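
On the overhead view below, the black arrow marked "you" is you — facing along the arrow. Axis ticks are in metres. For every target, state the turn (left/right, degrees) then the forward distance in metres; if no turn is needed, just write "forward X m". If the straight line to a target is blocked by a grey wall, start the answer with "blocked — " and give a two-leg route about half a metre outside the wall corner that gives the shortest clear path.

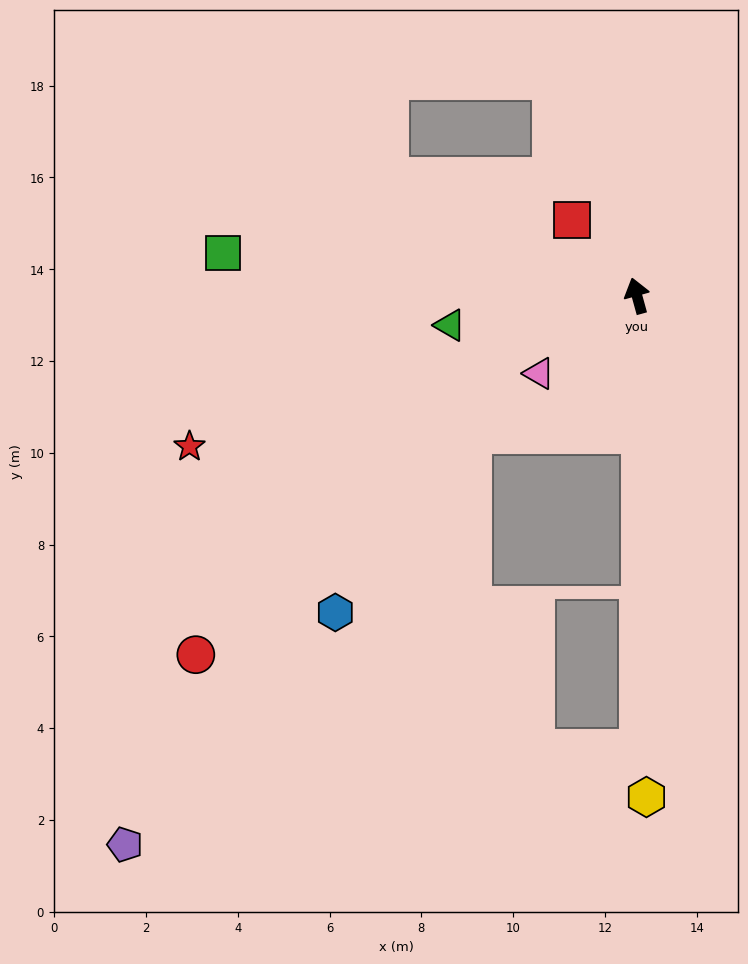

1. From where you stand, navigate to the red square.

turn left 25°, forward 2.2 m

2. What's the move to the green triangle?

turn left 84°, forward 4.1 m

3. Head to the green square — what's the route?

turn left 69°, forward 9.1 m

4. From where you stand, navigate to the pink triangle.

turn left 113°, forward 2.7 m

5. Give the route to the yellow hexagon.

turn left 166°, forward 10.9 m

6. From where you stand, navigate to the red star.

turn left 93°, forward 10.3 m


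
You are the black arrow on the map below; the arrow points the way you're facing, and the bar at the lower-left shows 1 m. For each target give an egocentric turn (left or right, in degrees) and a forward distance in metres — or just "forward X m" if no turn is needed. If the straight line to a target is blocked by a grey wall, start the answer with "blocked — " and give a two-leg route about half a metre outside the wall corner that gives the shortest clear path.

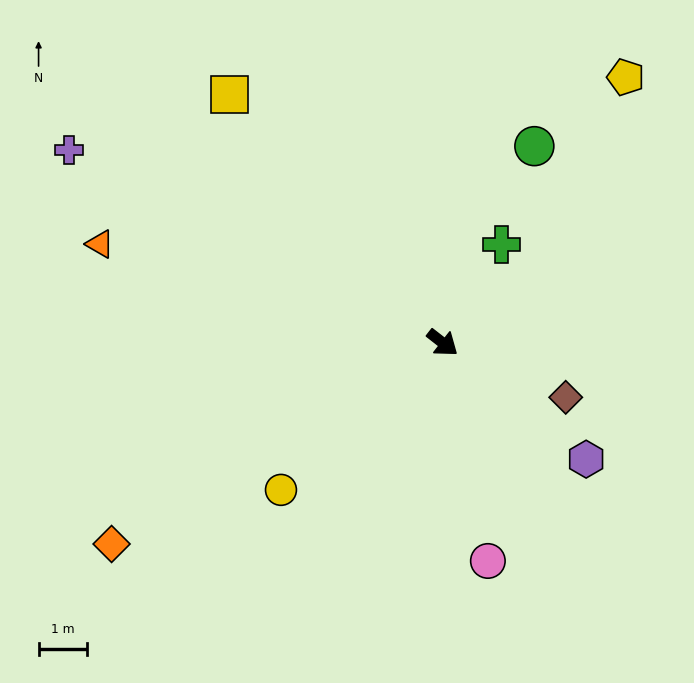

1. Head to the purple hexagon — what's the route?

forward 3.9 m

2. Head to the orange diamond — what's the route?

turn right 111°, forward 8.1 m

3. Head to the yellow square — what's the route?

turn left 169°, forward 6.8 m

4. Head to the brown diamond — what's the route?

turn left 14°, forward 2.8 m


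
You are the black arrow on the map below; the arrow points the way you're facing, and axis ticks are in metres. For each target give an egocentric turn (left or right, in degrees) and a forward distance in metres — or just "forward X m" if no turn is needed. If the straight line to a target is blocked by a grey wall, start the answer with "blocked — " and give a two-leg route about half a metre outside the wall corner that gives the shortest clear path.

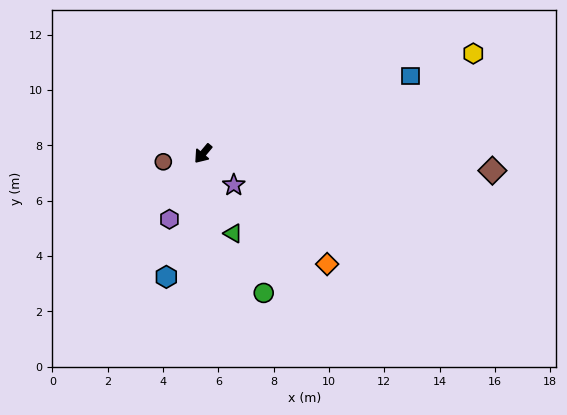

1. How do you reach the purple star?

turn left 84°, forward 1.6 m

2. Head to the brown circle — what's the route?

turn right 38°, forward 1.5 m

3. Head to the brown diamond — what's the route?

turn left 127°, forward 10.5 m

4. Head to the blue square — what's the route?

turn left 150°, forward 8.0 m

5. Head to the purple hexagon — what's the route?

turn left 13°, forward 2.7 m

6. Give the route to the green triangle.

turn left 61°, forward 3.1 m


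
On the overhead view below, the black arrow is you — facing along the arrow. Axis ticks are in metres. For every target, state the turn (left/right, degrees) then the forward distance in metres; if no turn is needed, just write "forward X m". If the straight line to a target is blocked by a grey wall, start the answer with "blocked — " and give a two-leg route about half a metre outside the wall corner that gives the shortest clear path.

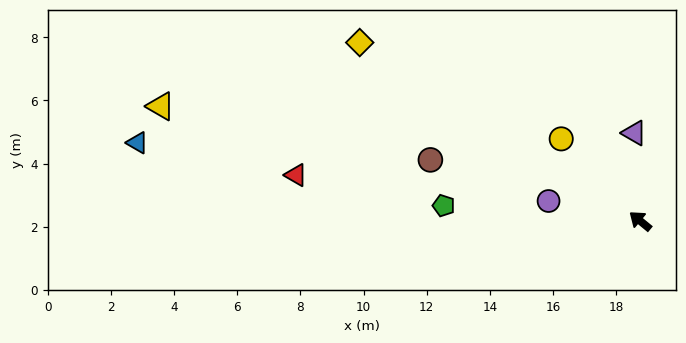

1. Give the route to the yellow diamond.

turn left 7°, forward 10.5 m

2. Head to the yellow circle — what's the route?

turn right 7°, forward 3.6 m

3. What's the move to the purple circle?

turn left 27°, forward 3.0 m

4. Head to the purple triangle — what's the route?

turn right 47°, forward 2.8 m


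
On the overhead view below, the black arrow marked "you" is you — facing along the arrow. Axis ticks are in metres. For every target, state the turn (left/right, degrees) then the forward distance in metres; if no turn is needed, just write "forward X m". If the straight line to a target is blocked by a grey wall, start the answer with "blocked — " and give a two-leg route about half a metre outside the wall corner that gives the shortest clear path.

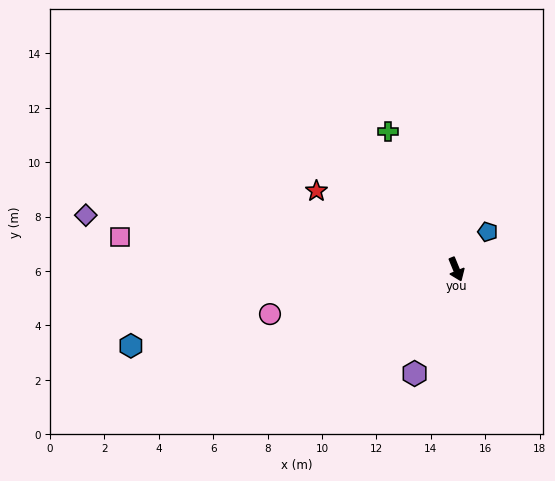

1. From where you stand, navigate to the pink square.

turn right 118°, forward 12.4 m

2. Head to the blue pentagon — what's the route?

turn left 118°, forward 1.8 m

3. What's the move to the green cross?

turn right 176°, forward 5.7 m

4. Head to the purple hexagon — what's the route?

turn right 44°, forward 4.1 m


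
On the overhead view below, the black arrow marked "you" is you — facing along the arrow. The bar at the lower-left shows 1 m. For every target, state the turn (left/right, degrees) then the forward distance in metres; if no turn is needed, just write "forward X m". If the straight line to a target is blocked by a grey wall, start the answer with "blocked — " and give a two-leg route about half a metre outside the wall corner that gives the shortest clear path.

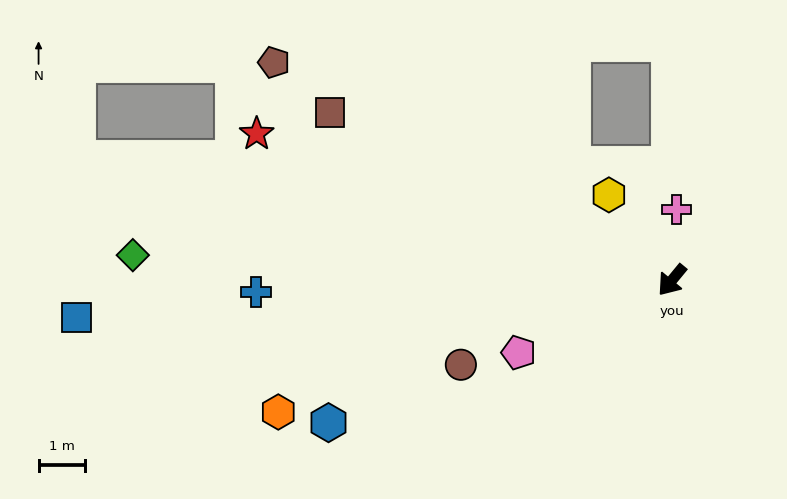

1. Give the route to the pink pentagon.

turn right 25°, forward 3.7 m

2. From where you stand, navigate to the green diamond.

turn right 53°, forward 11.6 m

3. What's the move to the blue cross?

turn right 49°, forward 9.0 m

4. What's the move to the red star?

turn right 70°, forward 9.5 m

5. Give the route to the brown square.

turn right 77°, forward 8.2 m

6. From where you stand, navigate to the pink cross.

turn right 144°, forward 1.5 m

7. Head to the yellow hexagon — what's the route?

turn right 104°, forward 2.3 m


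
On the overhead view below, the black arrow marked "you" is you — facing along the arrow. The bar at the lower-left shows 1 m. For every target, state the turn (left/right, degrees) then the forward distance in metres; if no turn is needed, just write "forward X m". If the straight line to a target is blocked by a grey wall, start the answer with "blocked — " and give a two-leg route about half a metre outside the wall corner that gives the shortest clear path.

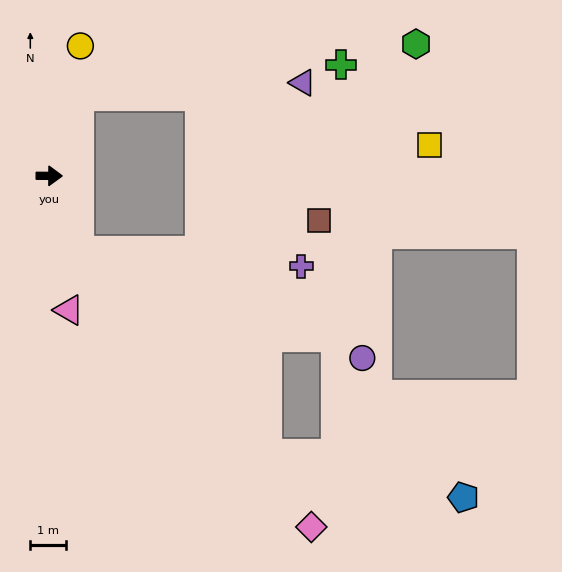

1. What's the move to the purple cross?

blocked — turn right 68°, forward 2.3 m, then turn left 64°, forward 6.3 m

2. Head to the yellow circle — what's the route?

turn left 77°, forward 3.8 m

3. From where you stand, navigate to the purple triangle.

blocked — turn left 70°, forward 2.4 m, then turn right 66°, forward 6.4 m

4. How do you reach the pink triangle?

turn right 81°, forward 3.8 m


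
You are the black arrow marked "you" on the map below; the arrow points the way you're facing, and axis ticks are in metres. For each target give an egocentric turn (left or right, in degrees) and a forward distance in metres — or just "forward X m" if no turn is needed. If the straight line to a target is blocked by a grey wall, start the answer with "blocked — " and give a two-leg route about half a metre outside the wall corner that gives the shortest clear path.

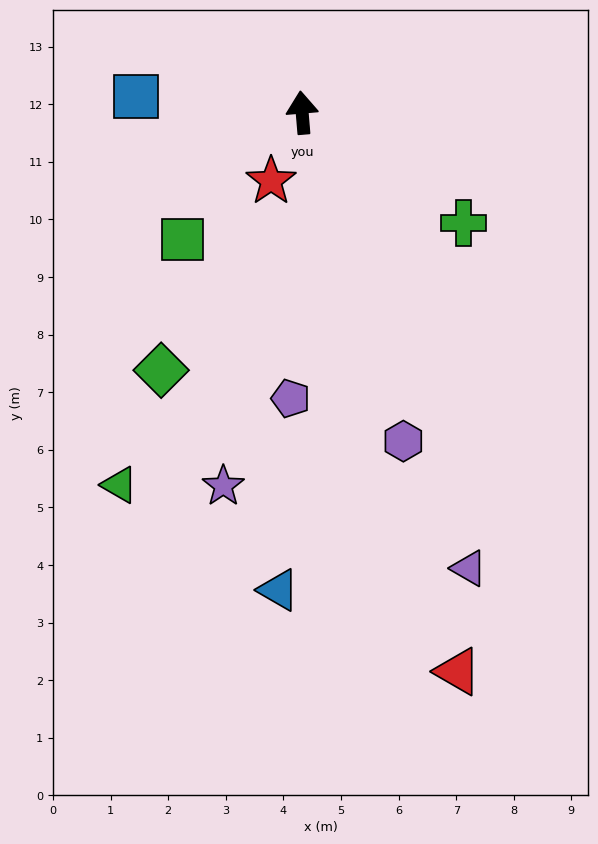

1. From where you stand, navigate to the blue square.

turn left 80°, forward 2.9 m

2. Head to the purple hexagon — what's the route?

turn right 168°, forward 6.0 m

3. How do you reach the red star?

turn left 151°, forward 1.3 m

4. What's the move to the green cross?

turn right 129°, forward 3.4 m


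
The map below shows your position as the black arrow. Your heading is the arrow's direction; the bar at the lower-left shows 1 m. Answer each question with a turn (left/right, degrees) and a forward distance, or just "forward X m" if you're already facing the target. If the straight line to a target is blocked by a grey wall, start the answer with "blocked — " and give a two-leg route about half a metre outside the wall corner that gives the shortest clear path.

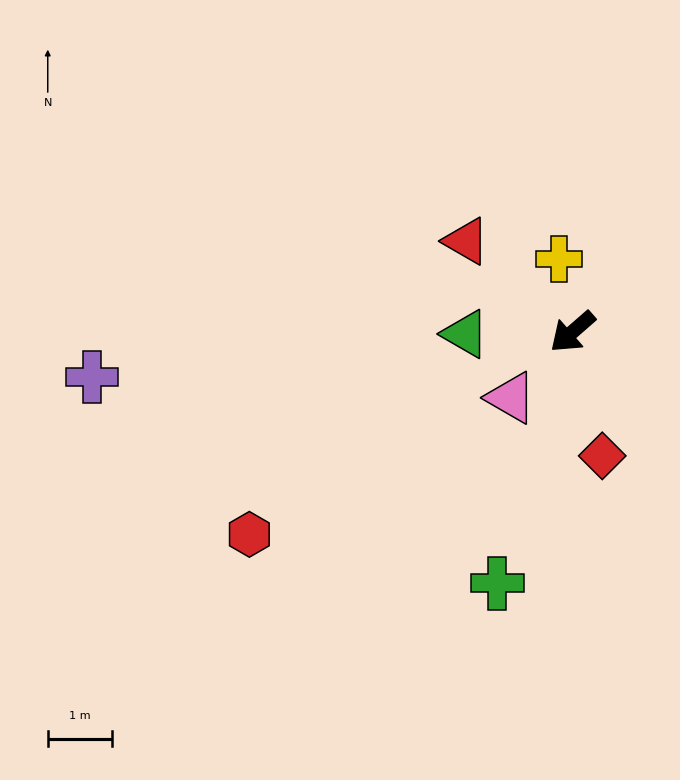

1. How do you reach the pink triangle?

turn left 6°, forward 1.4 m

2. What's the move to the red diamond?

turn left 62°, forward 2.0 m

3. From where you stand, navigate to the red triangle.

turn right 82°, forward 2.2 m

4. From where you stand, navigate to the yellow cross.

turn right 121°, forward 1.2 m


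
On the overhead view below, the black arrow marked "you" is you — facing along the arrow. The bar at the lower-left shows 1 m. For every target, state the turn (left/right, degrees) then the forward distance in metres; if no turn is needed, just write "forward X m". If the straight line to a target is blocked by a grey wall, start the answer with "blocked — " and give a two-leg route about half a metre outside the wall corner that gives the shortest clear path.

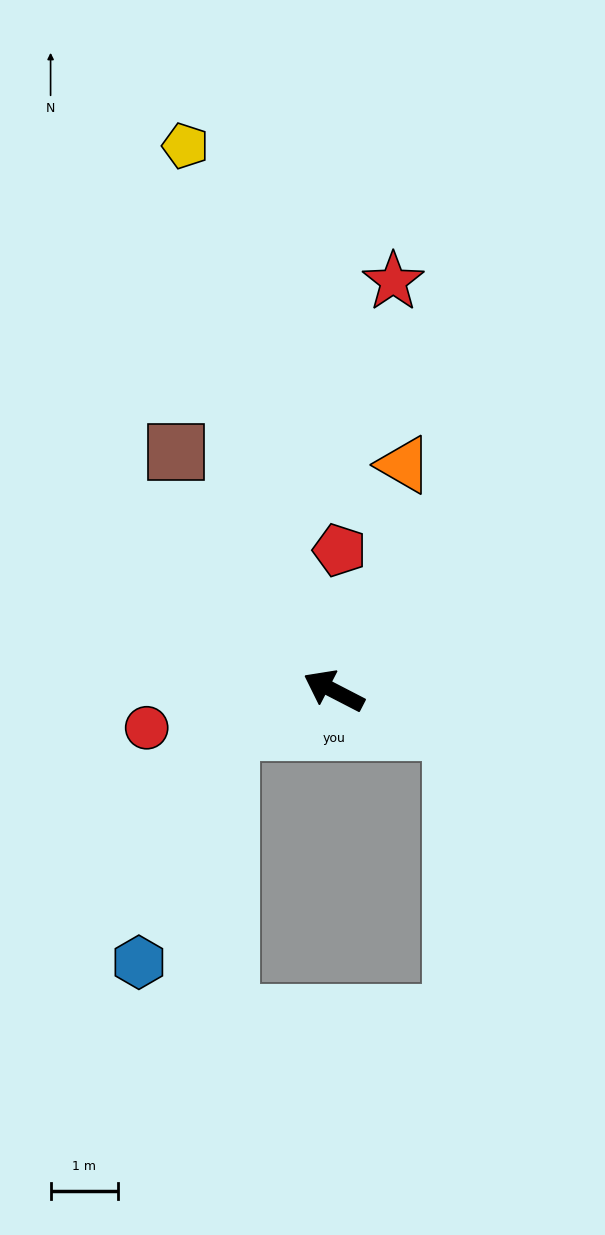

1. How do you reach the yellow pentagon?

turn right 47°, forward 8.3 m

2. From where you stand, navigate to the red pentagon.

turn right 65°, forward 2.1 m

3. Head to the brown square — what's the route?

turn right 29°, forward 4.2 m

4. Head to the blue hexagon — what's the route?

blocked — turn left 49°, forward 1.6 m, then turn left 47°, forward 3.7 m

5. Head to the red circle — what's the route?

turn left 39°, forward 2.8 m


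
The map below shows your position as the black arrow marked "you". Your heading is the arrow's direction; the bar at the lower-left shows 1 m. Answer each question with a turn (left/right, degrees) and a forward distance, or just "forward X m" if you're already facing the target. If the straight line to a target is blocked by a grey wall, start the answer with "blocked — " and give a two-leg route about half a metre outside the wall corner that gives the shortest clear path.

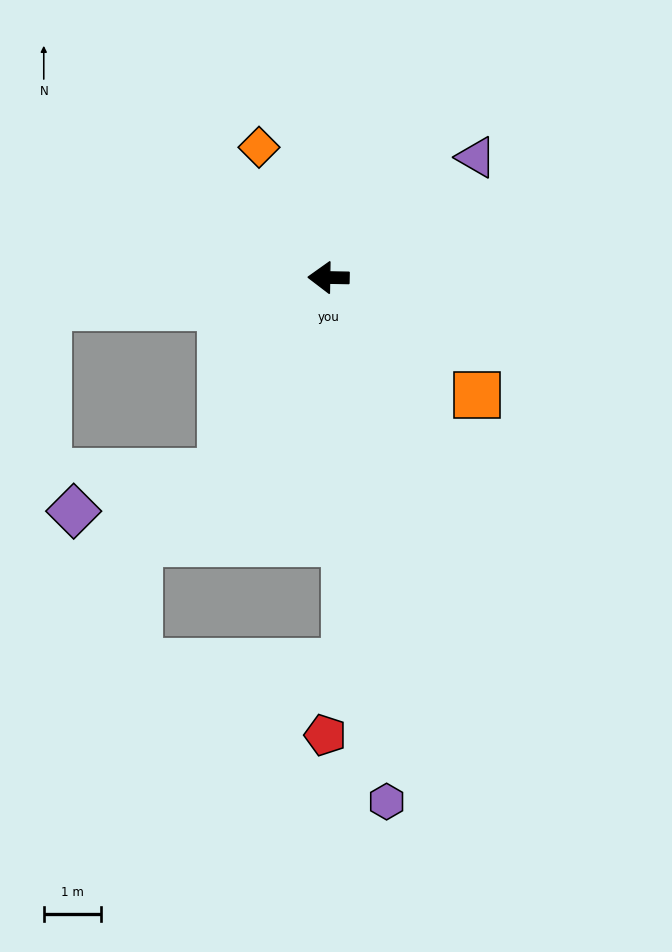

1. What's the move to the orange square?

turn left 143°, forward 3.3 m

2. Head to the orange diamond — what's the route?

turn right 61°, forward 2.6 m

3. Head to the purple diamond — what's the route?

blocked — turn left 62°, forward 3.9 m, then turn right 47°, forward 2.7 m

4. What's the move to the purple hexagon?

turn left 97°, forward 9.2 m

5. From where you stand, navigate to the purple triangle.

turn right 140°, forward 3.3 m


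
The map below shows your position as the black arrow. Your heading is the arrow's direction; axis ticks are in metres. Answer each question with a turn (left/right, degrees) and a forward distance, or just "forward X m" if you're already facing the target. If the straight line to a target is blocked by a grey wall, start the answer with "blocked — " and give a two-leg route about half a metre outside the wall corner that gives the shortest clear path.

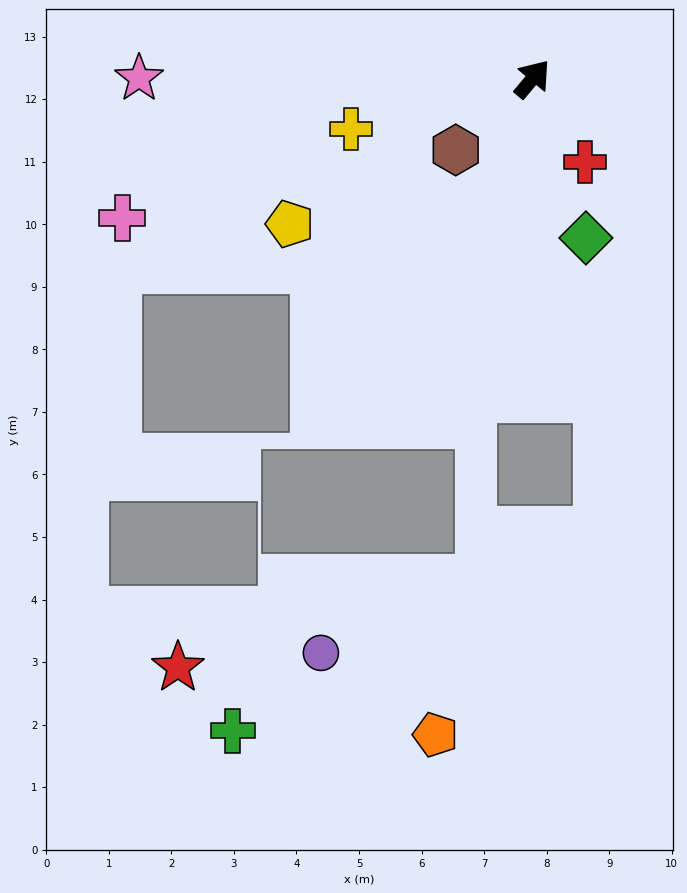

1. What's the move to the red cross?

turn right 108°, forward 1.6 m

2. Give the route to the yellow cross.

turn left 145°, forward 3.0 m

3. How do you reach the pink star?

turn left 130°, forward 6.3 m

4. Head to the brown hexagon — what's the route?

turn left 173°, forward 1.7 m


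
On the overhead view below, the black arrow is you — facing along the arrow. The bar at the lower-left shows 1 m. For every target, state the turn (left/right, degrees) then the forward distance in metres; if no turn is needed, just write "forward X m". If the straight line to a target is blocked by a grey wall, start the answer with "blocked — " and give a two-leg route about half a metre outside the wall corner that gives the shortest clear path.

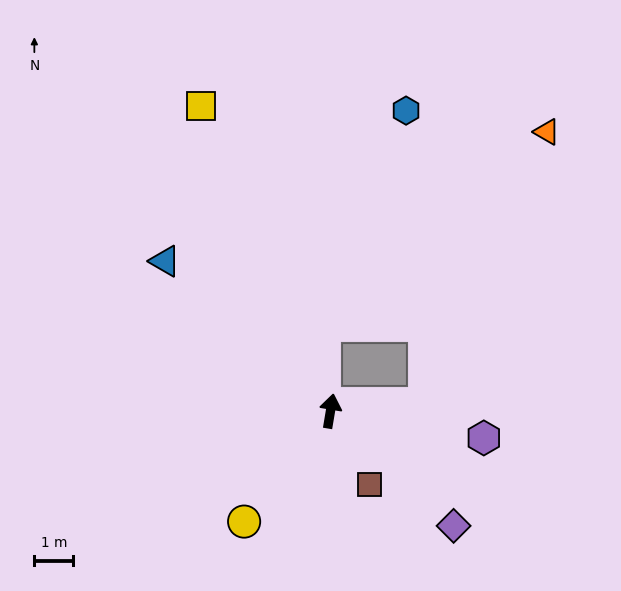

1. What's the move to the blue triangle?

turn left 57°, forward 5.7 m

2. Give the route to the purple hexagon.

turn right 90°, forward 4.0 m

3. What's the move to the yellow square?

turn left 32°, forward 8.5 m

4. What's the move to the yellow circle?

turn left 152°, forward 3.6 m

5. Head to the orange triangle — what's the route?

blocked — turn right 76°, forward 2.4 m, then turn left 61°, forward 7.6 m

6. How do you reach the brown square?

turn right 142°, forward 2.1 m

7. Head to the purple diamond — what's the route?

turn right 123°, forward 4.3 m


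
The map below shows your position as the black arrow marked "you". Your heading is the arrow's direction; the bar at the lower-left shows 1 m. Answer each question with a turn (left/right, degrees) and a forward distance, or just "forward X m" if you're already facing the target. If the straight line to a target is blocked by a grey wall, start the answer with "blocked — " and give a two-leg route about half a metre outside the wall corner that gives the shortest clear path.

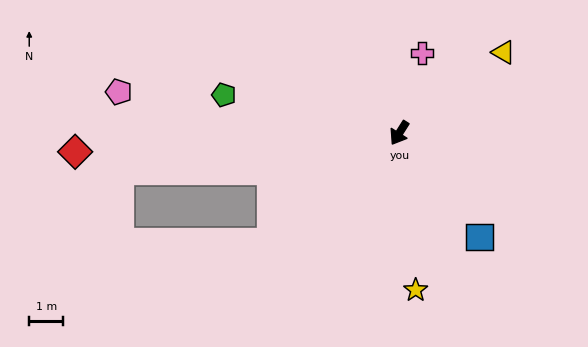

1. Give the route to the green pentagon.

turn right 70°, forward 5.3 m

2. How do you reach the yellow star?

turn left 38°, forward 4.6 m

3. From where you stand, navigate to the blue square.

turn left 70°, forward 3.9 m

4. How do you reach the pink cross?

turn right 164°, forward 2.4 m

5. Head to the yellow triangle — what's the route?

turn left 160°, forward 3.9 m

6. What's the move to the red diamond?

turn right 54°, forward 9.6 m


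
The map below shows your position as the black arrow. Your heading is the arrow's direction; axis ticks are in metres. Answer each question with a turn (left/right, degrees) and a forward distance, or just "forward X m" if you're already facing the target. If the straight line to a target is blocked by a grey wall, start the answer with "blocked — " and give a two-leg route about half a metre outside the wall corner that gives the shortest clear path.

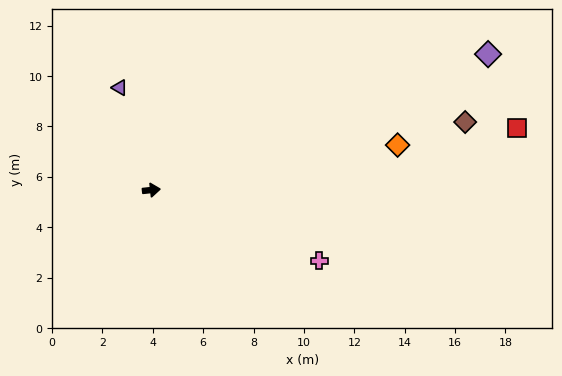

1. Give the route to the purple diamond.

turn left 16°, forward 14.4 m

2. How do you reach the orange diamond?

turn left 4°, forward 9.9 m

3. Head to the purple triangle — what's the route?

turn left 101°, forward 4.3 m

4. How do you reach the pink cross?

turn right 29°, forward 7.2 m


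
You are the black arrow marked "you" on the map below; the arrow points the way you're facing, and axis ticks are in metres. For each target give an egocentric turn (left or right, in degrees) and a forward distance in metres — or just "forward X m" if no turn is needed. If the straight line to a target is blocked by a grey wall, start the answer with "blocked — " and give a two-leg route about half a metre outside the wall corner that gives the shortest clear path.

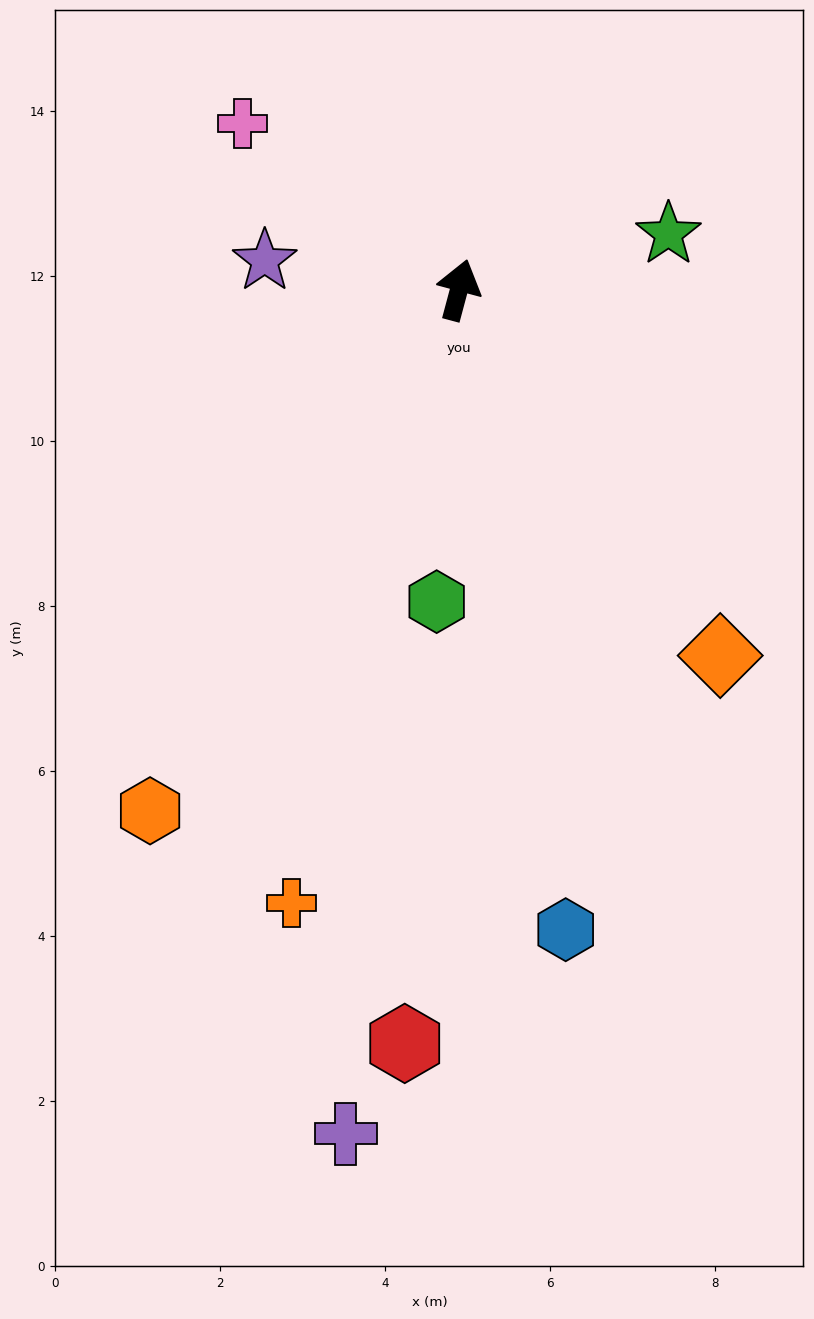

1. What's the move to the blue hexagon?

turn right 156°, forward 7.9 m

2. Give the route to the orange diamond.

turn right 129°, forward 5.4 m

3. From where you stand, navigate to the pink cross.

turn left 67°, forward 3.3 m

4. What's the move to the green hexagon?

turn right 169°, forward 3.8 m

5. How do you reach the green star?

turn right 60°, forward 2.6 m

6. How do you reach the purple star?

turn left 96°, forward 2.4 m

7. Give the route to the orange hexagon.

turn left 164°, forward 7.3 m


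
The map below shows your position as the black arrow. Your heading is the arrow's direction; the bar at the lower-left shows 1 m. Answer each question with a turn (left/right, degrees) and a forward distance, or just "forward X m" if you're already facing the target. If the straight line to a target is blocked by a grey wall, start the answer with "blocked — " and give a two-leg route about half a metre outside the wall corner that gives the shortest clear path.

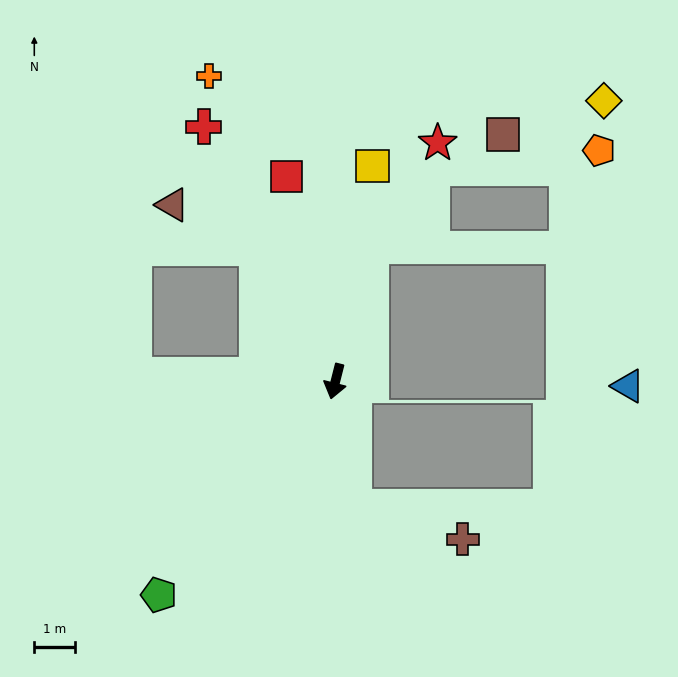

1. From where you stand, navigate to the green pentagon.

turn right 25°, forward 6.7 m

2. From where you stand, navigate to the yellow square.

turn right 176°, forward 5.3 m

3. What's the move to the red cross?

turn right 138°, forward 7.0 m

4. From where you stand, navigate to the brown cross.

blocked — turn left 23°, forward 3.1 m, then turn left 64°, forward 2.7 m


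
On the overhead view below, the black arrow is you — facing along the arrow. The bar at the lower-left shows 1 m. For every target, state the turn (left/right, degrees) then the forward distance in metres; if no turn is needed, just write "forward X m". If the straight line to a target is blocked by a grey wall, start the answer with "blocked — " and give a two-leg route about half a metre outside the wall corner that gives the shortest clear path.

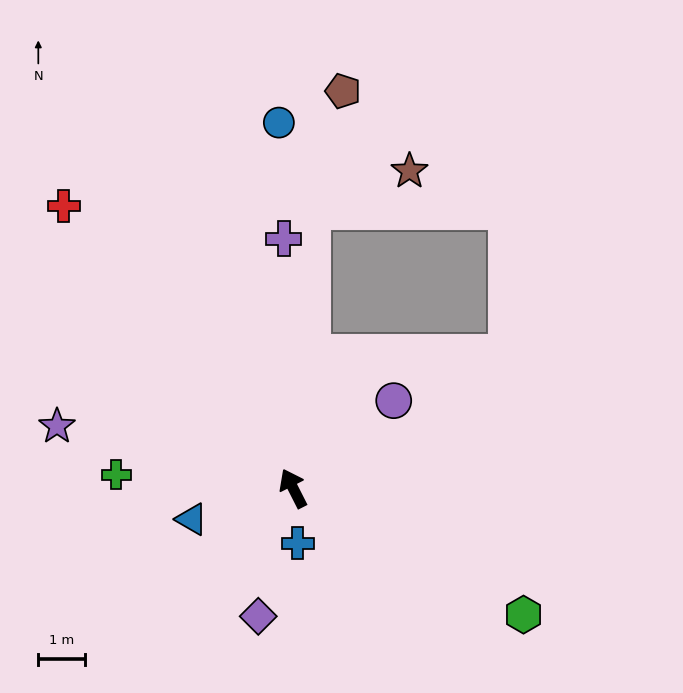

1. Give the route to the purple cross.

turn right 25°, forward 5.4 m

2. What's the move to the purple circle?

turn right 76°, forward 2.9 m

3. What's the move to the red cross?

turn left 12°, forward 7.8 m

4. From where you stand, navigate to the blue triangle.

turn left 80°, forward 2.3 m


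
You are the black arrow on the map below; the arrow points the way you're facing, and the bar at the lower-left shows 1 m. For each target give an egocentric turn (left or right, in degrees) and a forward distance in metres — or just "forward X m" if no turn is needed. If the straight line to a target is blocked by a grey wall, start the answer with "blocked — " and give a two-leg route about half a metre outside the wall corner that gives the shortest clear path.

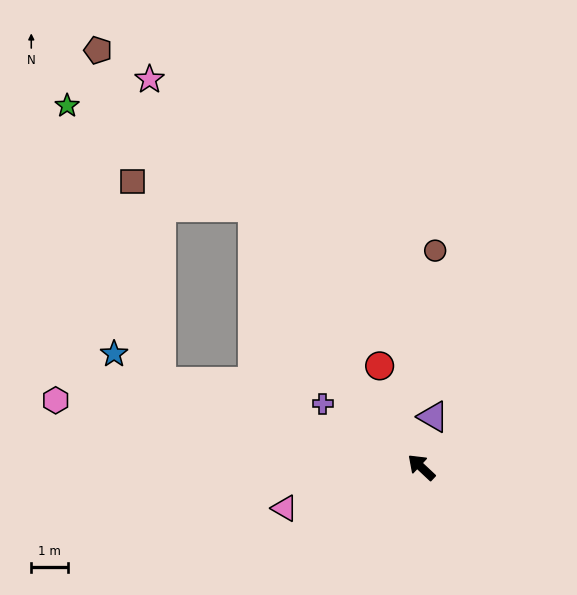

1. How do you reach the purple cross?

turn left 10°, forward 3.2 m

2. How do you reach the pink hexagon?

turn left 33°, forward 10.2 m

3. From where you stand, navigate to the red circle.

turn right 25°, forward 3.0 m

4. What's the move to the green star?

blocked — turn right 14°, forward 8.5 m, then turn left 29°, forward 5.8 m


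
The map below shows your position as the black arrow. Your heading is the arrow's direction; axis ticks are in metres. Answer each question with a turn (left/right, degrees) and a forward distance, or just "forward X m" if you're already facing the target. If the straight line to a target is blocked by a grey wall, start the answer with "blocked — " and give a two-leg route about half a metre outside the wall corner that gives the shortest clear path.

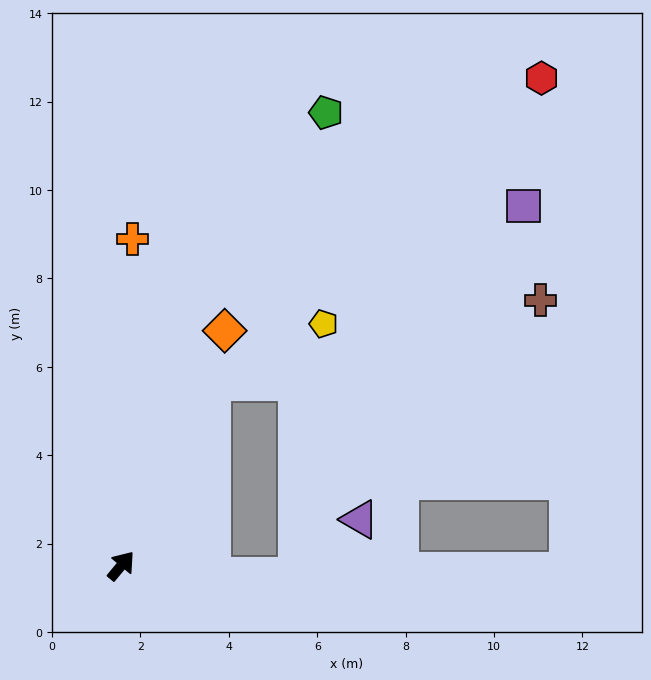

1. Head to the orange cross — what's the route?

turn left 38°, forward 7.4 m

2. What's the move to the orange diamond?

turn left 16°, forward 5.8 m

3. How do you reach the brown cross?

blocked — turn left 13°, forward 4.6 m, then turn right 49°, forward 7.7 m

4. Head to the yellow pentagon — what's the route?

blocked — turn left 13°, forward 4.6 m, then turn right 36°, forward 2.8 m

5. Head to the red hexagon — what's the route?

blocked — turn left 13°, forward 4.6 m, then turn right 21°, forward 10.1 m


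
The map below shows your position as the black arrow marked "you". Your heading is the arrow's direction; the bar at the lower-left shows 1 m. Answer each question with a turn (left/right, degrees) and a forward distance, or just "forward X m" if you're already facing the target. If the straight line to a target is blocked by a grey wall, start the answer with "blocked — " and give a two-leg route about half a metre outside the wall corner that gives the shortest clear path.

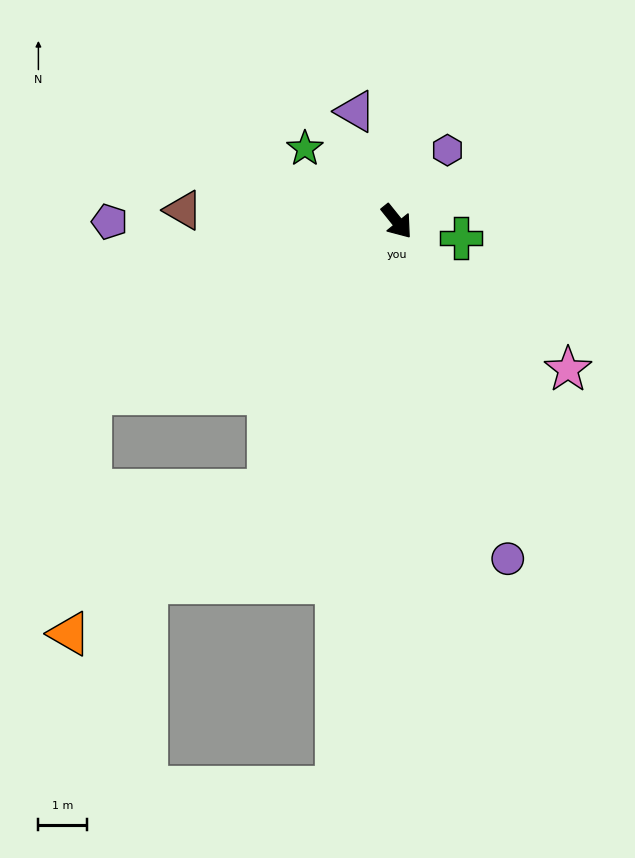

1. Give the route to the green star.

turn right 167°, forward 2.4 m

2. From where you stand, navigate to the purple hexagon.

turn left 106°, forward 1.8 m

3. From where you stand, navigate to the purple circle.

turn right 21°, forward 7.2 m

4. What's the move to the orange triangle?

blocked — turn right 64°, forward 6.1 m, then turn right 29°, forward 5.0 m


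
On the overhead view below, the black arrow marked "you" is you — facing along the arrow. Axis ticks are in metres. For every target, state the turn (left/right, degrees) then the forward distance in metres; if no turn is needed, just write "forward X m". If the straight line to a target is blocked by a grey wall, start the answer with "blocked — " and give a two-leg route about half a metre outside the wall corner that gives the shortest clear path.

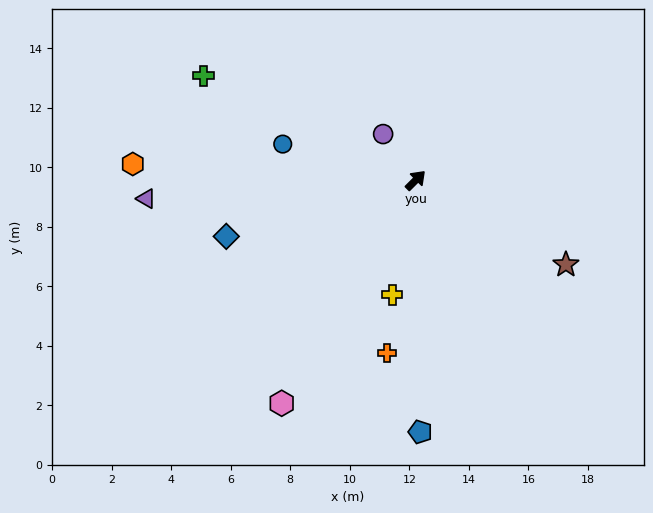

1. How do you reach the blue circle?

turn left 120°, forward 4.6 m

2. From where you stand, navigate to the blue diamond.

turn left 152°, forward 6.6 m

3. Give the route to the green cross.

turn left 109°, forward 7.9 m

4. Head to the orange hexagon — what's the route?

turn left 132°, forward 9.5 m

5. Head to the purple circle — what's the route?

turn left 80°, forward 1.9 m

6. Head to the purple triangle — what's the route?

turn left 139°, forward 9.1 m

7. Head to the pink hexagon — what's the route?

turn right 166°, forward 8.7 m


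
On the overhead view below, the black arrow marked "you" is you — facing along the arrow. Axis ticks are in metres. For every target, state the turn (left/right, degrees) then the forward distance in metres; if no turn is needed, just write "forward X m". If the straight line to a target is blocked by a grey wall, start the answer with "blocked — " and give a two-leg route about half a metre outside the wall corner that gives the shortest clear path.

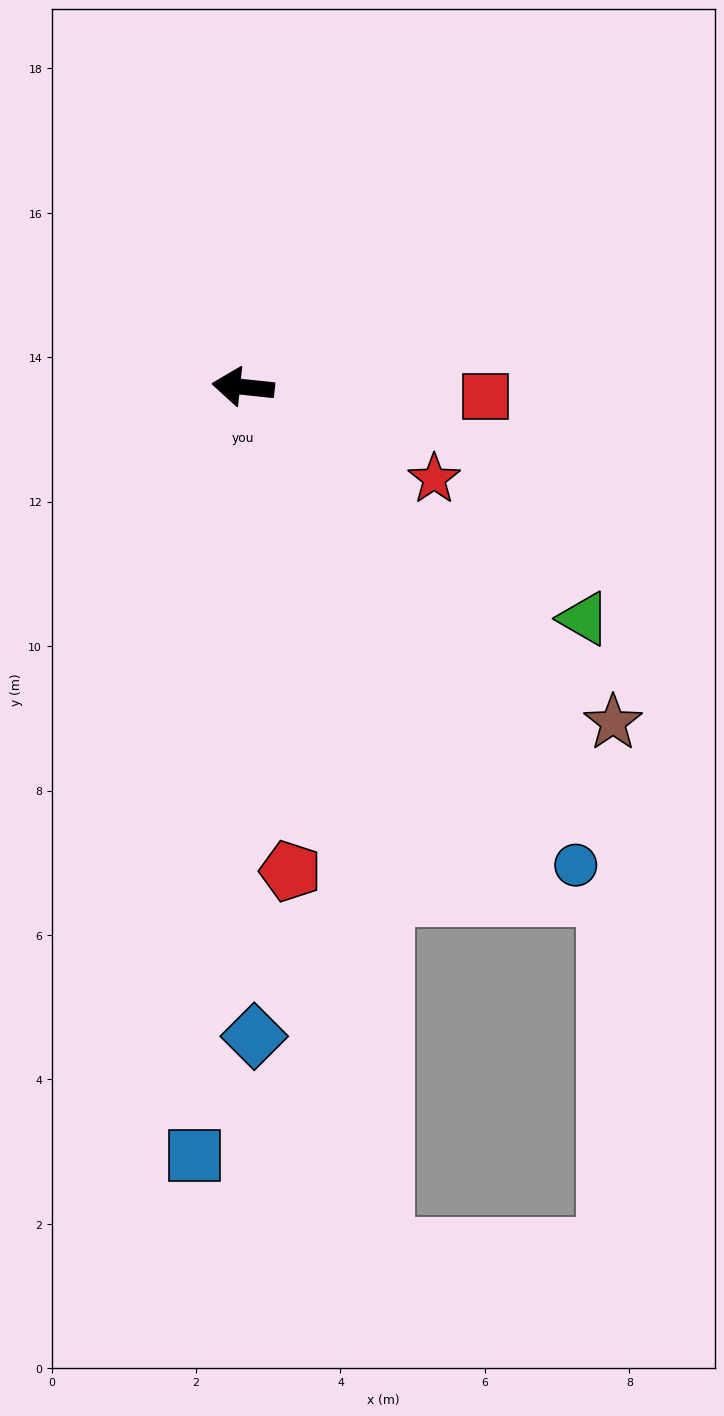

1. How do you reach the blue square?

turn left 92°, forward 10.7 m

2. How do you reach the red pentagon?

turn left 102°, forward 6.7 m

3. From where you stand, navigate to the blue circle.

turn left 131°, forward 8.1 m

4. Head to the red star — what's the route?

turn left 160°, forward 2.9 m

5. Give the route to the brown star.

turn left 144°, forward 6.9 m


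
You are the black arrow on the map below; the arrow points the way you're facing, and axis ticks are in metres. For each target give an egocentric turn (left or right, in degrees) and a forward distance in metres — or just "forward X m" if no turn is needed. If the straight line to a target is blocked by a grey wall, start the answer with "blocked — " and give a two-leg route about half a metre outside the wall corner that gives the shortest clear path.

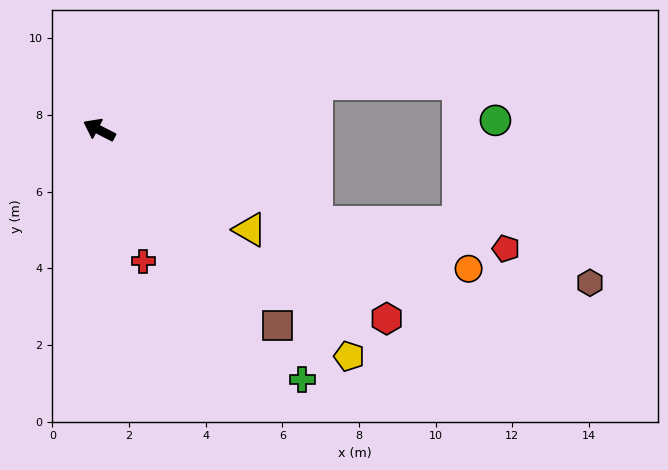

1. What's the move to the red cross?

turn left 136°, forward 3.6 m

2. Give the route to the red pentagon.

blocked — turn right 176°, forward 6.2 m, then turn left 15°, forward 5.0 m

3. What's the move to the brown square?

turn left 160°, forward 6.9 m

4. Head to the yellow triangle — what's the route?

turn left 174°, forward 4.7 m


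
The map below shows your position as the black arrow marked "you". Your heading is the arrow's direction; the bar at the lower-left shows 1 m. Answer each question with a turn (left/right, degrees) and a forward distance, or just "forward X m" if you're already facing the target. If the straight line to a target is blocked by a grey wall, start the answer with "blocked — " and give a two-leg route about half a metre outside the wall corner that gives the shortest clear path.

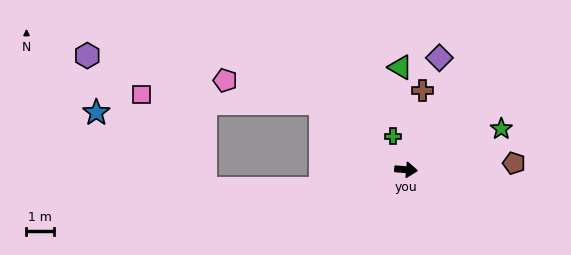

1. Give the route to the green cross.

turn left 116°, forward 1.3 m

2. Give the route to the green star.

turn left 28°, forward 3.7 m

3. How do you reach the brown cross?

turn left 83°, forward 2.9 m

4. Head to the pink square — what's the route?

blocked — turn left 147°, forward 3.9 m, then turn left 35°, forward 6.5 m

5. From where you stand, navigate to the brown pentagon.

turn left 8°, forward 3.9 m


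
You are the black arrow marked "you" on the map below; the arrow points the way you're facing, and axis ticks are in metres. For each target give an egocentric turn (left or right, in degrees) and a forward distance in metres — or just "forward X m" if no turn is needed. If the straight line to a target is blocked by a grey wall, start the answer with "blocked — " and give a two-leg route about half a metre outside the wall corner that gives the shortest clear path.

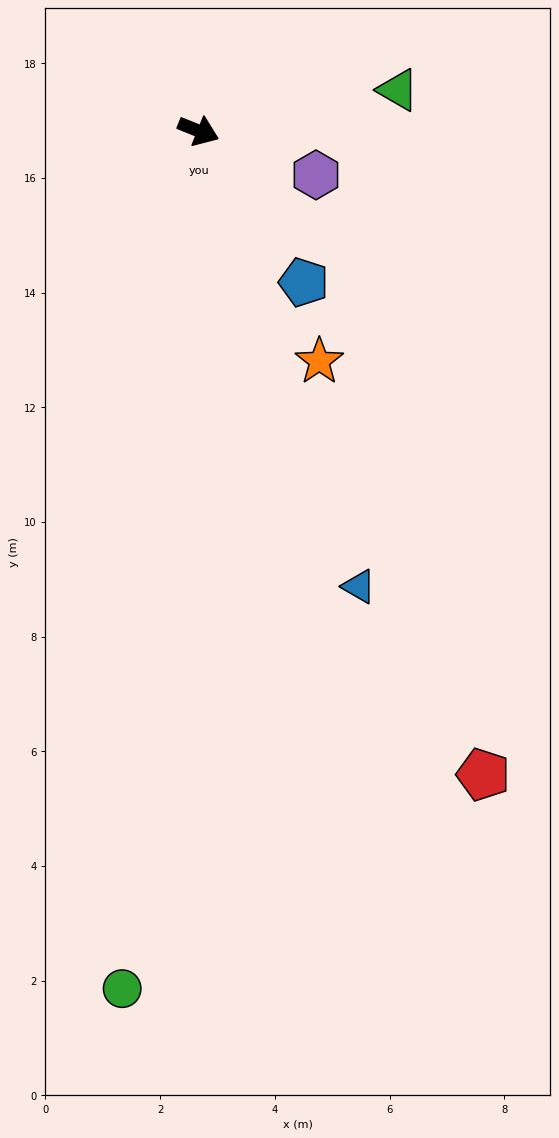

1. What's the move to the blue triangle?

turn right 49°, forward 8.4 m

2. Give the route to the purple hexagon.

forward 2.2 m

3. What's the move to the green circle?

turn right 73°, forward 15.0 m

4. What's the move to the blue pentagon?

turn right 33°, forward 3.2 m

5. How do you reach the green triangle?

turn left 33°, forward 3.6 m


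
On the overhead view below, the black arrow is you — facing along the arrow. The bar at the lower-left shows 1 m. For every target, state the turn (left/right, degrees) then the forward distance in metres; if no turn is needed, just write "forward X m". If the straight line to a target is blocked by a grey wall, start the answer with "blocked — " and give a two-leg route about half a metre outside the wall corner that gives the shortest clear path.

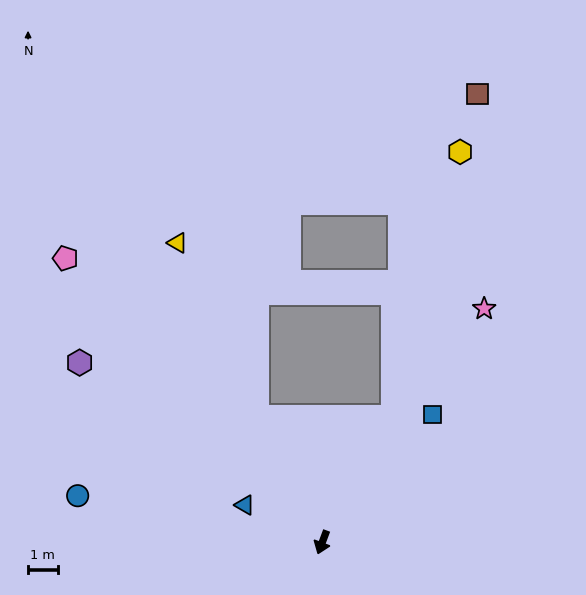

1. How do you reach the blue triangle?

turn right 95°, forward 2.9 m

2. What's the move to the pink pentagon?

turn right 117°, forward 12.9 m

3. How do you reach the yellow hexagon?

blocked — turn left 171°, forward 4.9 m, then turn left 15°, forward 9.2 m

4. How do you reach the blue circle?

turn right 80°, forward 8.4 m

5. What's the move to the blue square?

turn left 160°, forward 5.7 m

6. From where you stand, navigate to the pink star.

turn left 166°, forward 9.6 m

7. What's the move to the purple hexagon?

turn right 106°, forward 10.2 m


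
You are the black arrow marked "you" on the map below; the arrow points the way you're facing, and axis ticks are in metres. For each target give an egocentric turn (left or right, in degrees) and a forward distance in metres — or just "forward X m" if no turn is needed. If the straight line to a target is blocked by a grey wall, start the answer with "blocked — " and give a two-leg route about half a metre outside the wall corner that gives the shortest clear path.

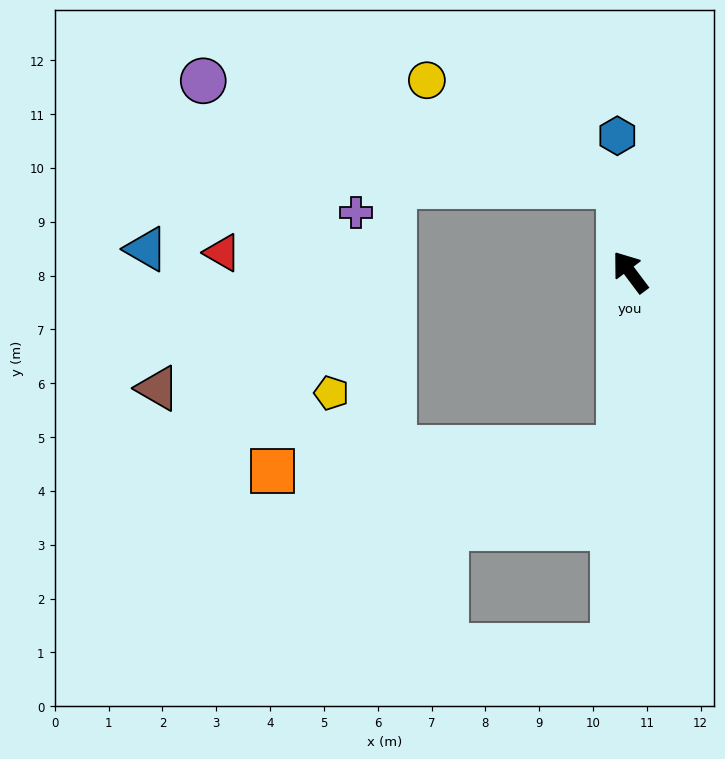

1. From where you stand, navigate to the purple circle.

blocked — turn right 30°, forward 1.6 m, then turn left 69°, forward 8.0 m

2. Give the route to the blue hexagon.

turn right 32°, forward 2.5 m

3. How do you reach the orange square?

blocked — turn left 140°, forward 3.3 m, then turn right 83°, forward 6.5 m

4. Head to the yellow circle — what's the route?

blocked — turn right 30°, forward 1.6 m, then turn left 54°, forward 4.1 m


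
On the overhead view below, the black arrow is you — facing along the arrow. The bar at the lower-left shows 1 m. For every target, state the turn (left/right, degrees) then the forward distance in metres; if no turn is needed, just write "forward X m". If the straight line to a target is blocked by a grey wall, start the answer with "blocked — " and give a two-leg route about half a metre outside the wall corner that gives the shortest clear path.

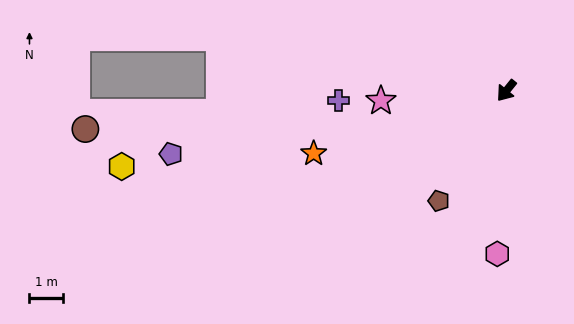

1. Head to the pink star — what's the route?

turn right 46°, forward 3.8 m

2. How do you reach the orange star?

turn right 33°, forward 6.1 m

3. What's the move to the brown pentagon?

turn left 7°, forward 3.9 m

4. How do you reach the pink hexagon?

turn left 36°, forward 4.9 m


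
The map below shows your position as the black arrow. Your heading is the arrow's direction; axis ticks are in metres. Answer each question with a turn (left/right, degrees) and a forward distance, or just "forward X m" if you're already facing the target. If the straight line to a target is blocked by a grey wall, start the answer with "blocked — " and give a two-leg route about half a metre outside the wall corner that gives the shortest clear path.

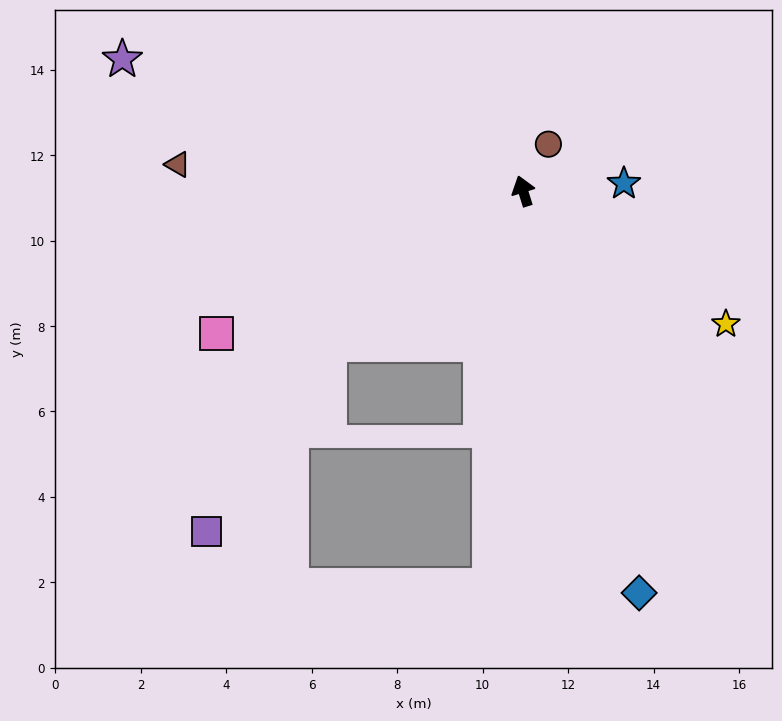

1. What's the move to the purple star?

turn left 55°, forward 9.9 m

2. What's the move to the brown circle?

turn right 46°, forward 1.2 m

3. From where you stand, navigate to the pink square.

turn left 98°, forward 7.9 m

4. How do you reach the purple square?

blocked — turn left 111°, forward 5.8 m, then turn left 19°, forward 5.2 m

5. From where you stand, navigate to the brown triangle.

turn left 68°, forward 8.1 m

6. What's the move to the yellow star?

turn right 141°, forward 5.7 m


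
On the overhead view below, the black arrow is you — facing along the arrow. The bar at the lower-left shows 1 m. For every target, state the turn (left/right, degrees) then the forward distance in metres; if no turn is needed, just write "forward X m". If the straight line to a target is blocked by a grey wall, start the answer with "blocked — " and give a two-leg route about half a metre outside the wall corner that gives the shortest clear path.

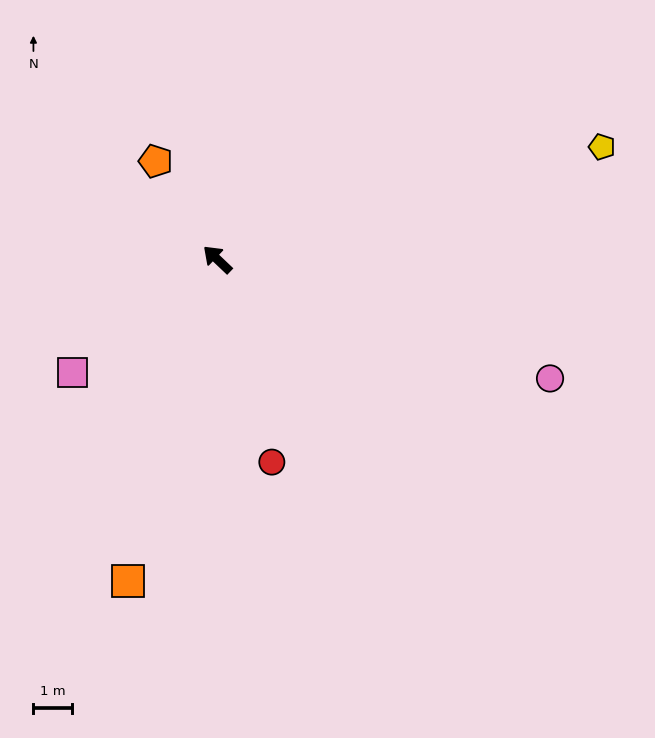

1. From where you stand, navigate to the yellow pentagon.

turn right 120°, forward 10.5 m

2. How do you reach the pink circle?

turn right 156°, forward 9.3 m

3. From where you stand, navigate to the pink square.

turn left 82°, forward 4.8 m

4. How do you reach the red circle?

turn left 149°, forward 5.5 m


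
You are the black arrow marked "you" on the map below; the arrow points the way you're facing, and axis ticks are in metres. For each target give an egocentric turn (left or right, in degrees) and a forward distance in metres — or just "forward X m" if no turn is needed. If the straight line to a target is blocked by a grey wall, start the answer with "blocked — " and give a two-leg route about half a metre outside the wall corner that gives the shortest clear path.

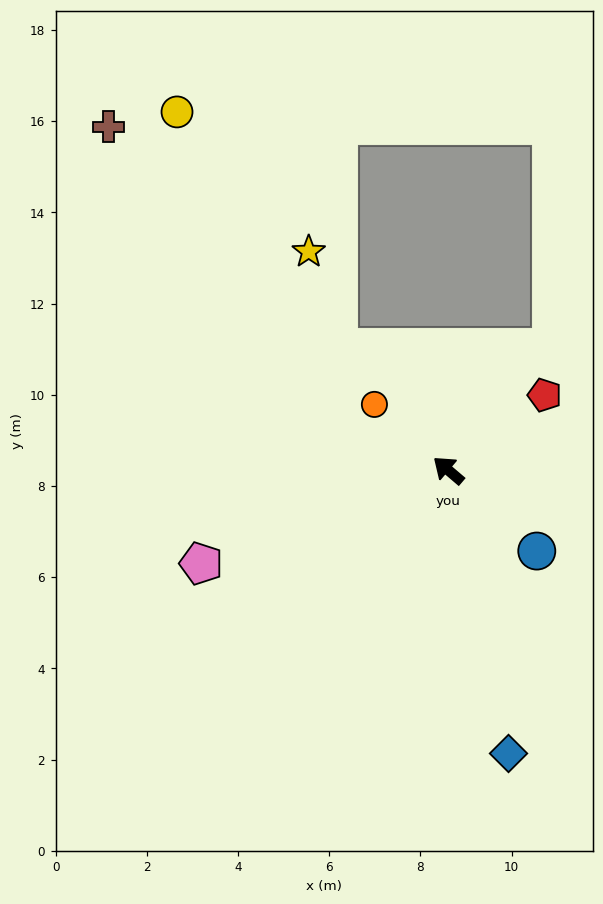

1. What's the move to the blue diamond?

turn left 142°, forward 6.4 m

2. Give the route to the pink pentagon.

turn left 61°, forward 5.8 m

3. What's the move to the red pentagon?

turn right 102°, forward 2.7 m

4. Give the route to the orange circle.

forward 2.2 m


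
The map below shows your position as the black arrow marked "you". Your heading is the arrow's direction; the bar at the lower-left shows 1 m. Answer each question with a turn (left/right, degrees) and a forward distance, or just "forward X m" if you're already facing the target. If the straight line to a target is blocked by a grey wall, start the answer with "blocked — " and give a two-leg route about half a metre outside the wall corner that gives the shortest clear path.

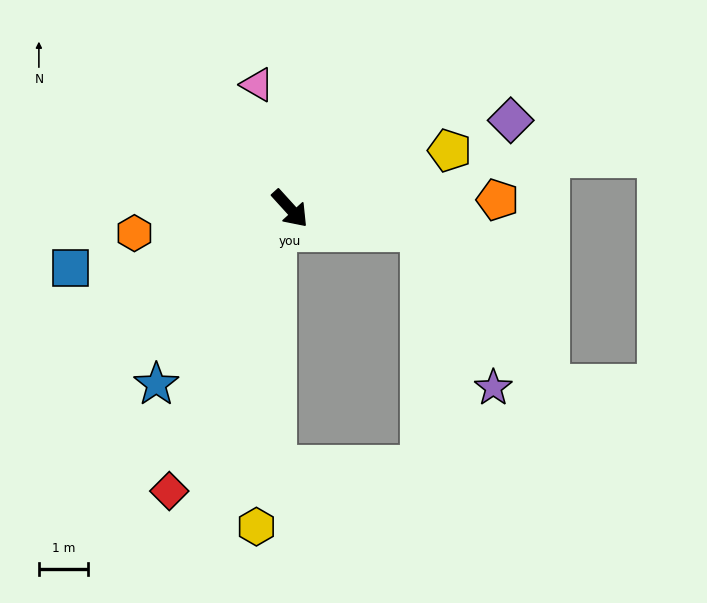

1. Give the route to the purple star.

blocked — turn left 38°, forward 2.7 m, then turn right 56°, forward 3.5 m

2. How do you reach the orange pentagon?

turn left 50°, forward 4.3 m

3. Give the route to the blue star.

turn right 80°, forward 4.5 m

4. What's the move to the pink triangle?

turn left 153°, forward 2.6 m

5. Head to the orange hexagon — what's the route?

turn right 123°, forward 3.2 m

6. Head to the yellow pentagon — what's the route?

turn left 68°, forward 3.5 m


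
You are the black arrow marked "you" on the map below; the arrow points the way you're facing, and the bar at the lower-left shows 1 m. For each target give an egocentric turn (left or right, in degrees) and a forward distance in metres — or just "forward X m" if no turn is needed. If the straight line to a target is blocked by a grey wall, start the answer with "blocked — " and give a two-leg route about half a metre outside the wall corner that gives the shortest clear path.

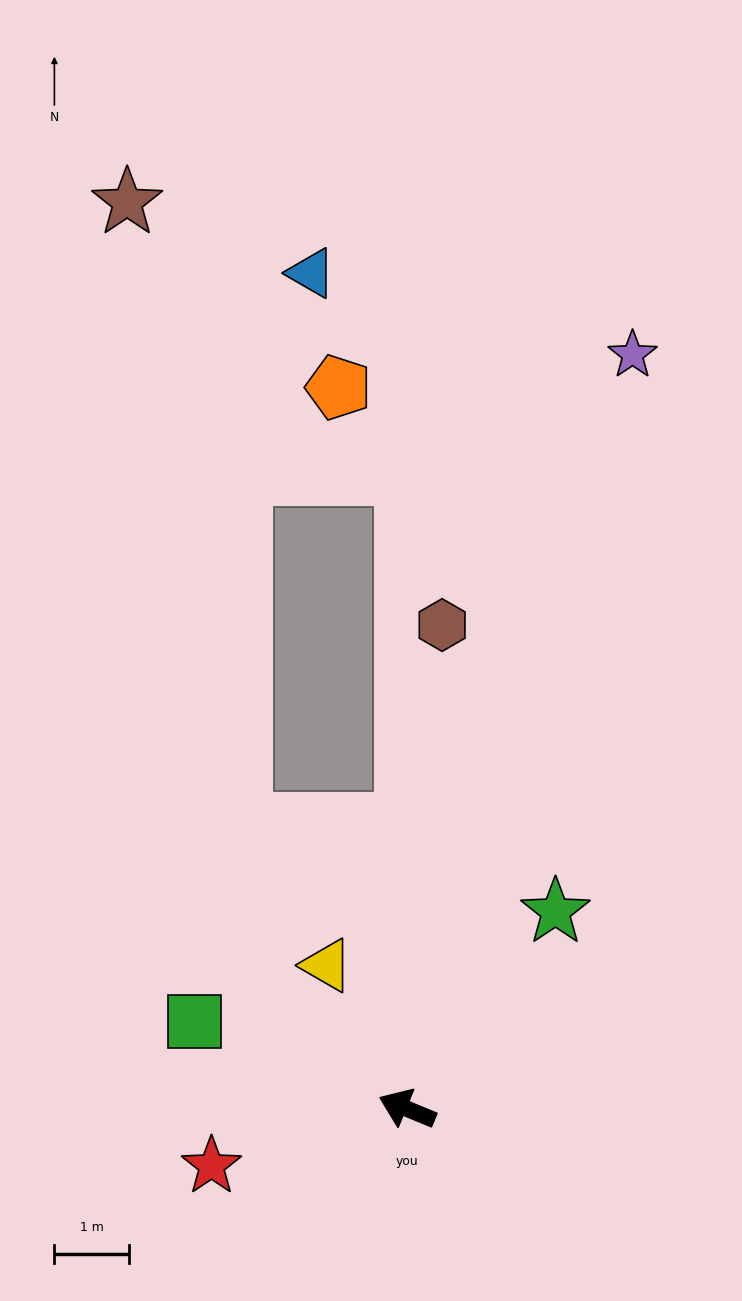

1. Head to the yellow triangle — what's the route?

turn right 38°, forward 2.2 m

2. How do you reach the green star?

turn right 105°, forward 3.3 m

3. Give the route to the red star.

turn left 39°, forward 2.7 m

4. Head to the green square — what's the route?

forward 3.1 m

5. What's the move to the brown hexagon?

turn right 72°, forward 6.5 m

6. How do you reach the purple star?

turn right 84°, forward 10.6 m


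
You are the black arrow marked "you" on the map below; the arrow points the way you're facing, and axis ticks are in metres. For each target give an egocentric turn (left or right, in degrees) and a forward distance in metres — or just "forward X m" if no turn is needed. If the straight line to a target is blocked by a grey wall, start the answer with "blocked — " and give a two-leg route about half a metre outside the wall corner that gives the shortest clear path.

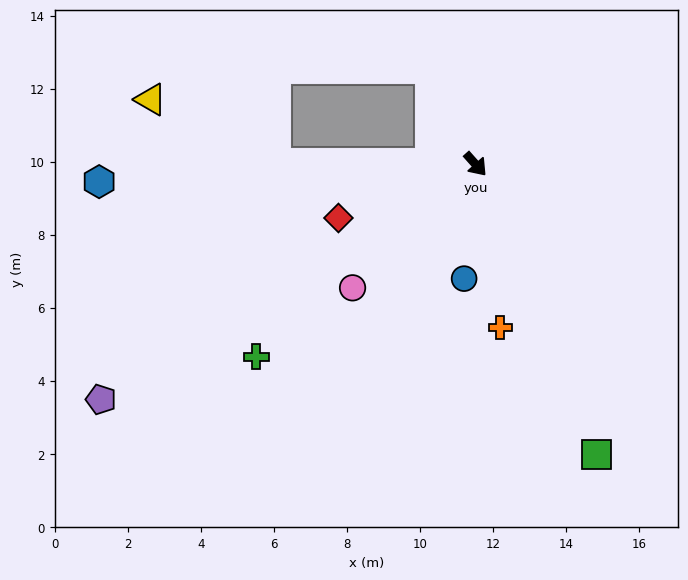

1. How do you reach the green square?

turn right 19°, forward 8.6 m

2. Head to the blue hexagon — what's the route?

turn right 129°, forward 10.3 m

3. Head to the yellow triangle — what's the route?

blocked — turn right 132°, forward 5.5 m, then turn right 27°, forward 3.8 m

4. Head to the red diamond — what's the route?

turn right 110°, forward 4.0 m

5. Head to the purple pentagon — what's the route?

turn right 100°, forward 12.1 m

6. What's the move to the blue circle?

turn right 47°, forward 3.1 m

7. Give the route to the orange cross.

turn right 33°, forward 4.5 m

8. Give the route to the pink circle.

turn right 87°, forward 4.8 m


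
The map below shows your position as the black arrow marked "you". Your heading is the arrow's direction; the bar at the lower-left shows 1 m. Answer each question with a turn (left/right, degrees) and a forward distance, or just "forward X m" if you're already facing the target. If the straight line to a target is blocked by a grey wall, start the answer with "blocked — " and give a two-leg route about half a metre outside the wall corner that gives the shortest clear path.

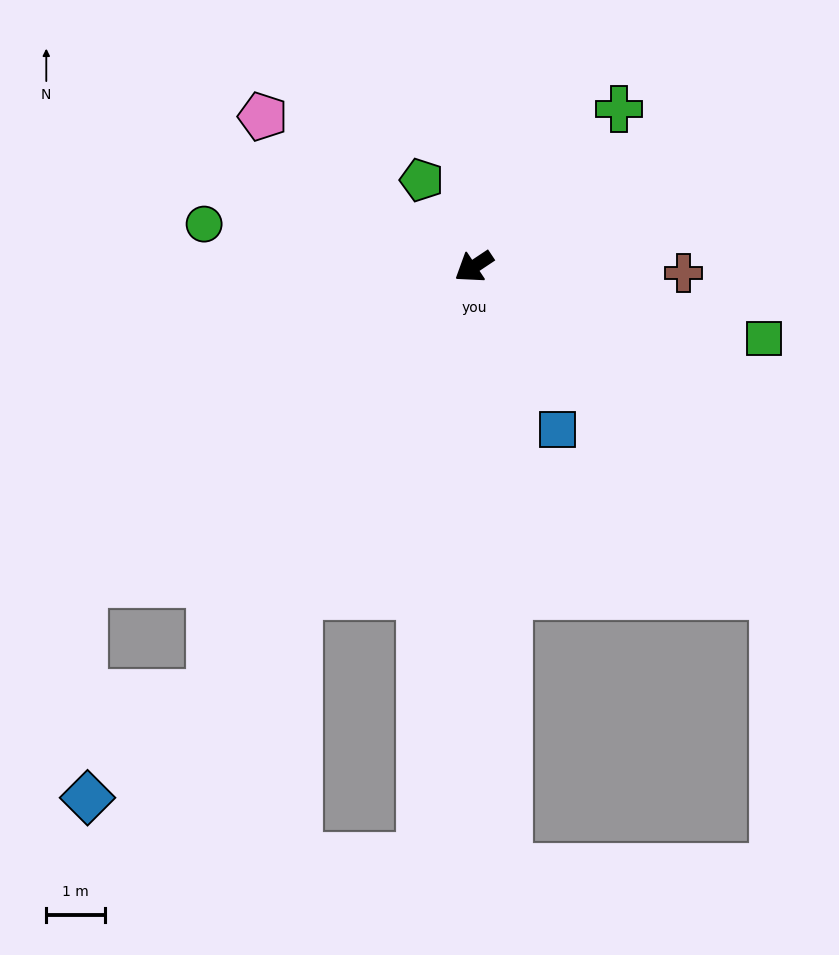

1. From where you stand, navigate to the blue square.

turn left 83°, forward 3.1 m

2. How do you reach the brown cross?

turn left 145°, forward 3.6 m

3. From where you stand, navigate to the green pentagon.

turn right 93°, forward 1.7 m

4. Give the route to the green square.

turn left 132°, forward 5.1 m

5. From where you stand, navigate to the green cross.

turn right 166°, forward 3.7 m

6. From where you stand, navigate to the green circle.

turn right 43°, forward 4.7 m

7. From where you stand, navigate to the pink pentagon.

turn right 69°, forward 4.4 m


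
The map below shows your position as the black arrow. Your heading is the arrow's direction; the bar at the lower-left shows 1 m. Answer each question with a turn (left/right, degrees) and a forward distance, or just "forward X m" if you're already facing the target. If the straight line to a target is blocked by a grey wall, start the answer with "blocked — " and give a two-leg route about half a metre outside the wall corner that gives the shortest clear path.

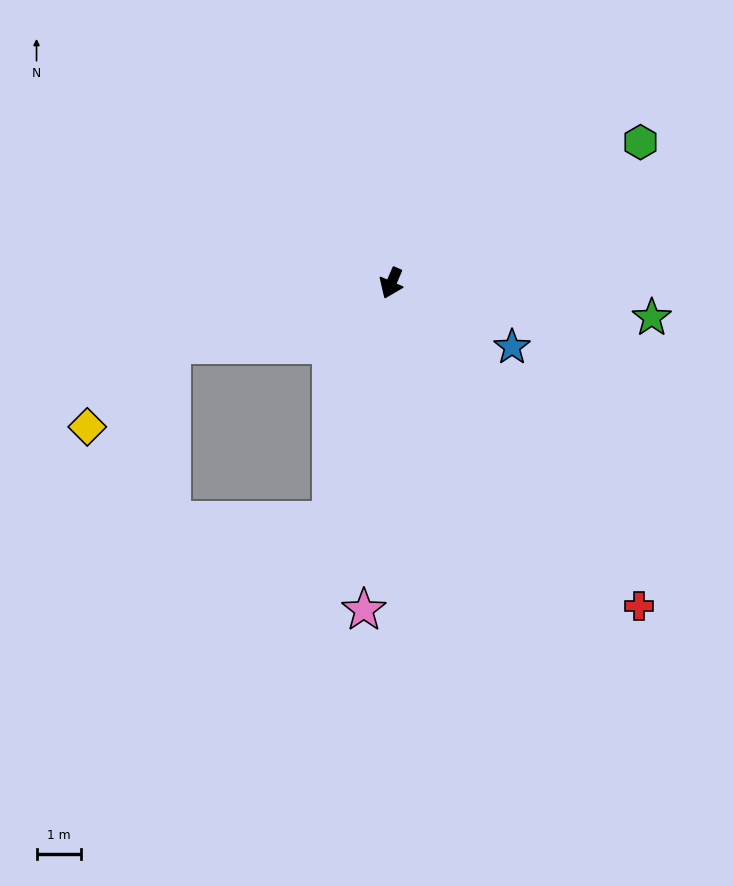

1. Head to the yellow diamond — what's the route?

blocked — turn right 51°, forward 5.1 m, then turn left 29°, forward 2.6 m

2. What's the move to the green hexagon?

turn left 143°, forward 6.4 m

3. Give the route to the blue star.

turn left 86°, forward 3.1 m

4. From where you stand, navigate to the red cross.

turn left 61°, forward 9.1 m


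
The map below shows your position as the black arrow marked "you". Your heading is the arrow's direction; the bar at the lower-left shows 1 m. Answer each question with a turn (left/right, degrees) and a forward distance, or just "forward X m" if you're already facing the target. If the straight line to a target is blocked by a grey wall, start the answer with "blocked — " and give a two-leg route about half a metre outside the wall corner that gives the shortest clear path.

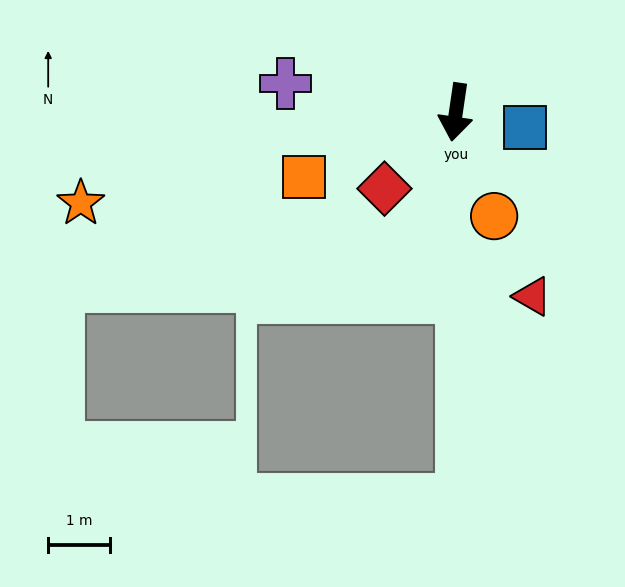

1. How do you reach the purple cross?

turn right 91°, forward 2.8 m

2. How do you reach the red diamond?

turn right 35°, forward 1.7 m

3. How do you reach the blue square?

turn left 86°, forward 1.1 m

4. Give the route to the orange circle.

turn left 29°, forward 1.8 m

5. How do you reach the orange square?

turn right 59°, forward 2.7 m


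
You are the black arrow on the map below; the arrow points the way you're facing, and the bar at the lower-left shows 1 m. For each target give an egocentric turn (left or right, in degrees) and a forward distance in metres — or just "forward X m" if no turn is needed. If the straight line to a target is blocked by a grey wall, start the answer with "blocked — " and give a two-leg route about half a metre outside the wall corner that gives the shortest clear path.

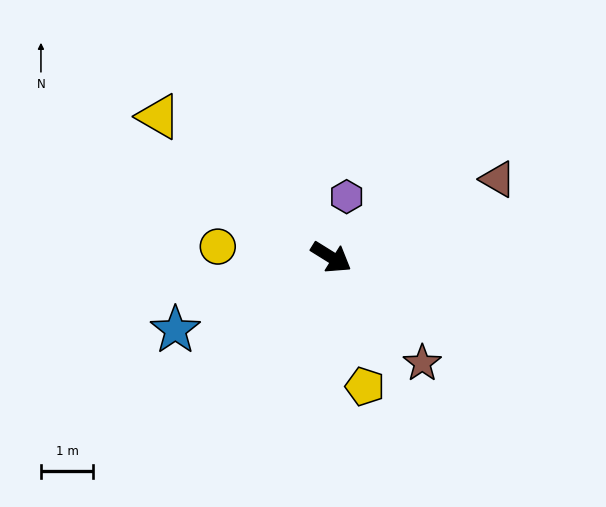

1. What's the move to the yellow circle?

turn right 154°, forward 2.2 m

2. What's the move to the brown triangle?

turn left 57°, forward 3.5 m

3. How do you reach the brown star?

turn right 17°, forward 2.7 m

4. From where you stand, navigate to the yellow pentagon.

turn right 43°, forward 2.5 m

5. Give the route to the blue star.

turn right 123°, forward 3.3 m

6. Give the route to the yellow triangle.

turn left 173°, forward 4.2 m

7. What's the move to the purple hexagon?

turn left 108°, forward 1.2 m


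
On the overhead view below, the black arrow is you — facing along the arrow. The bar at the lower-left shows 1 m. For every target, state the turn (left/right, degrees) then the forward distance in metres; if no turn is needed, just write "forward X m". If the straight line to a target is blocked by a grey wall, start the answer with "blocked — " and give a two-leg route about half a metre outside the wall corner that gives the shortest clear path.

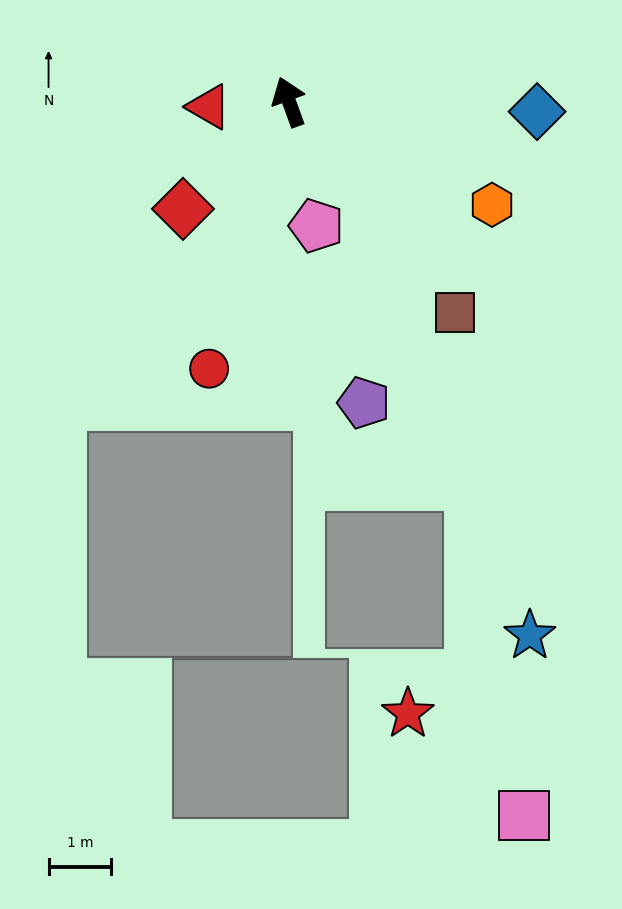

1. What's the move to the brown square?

turn right 162°, forward 4.3 m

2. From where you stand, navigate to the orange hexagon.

turn right 137°, forward 3.6 m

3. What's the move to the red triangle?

turn left 74°, forward 1.3 m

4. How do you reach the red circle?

turn left 143°, forward 4.5 m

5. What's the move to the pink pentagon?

turn left 172°, forward 2.0 m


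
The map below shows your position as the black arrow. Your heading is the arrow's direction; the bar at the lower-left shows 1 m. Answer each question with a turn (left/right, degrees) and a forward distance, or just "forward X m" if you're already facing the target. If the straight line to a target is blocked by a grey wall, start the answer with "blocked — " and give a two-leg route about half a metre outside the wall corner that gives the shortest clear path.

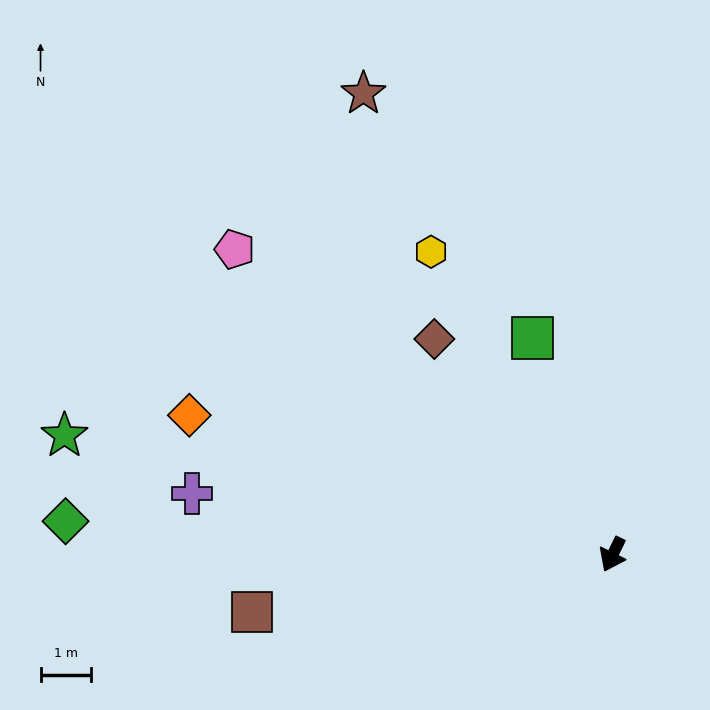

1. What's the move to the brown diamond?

turn right 114°, forward 5.5 m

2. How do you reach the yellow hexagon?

turn right 123°, forward 6.9 m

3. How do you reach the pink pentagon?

turn right 103°, forward 9.5 m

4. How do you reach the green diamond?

turn right 67°, forward 10.8 m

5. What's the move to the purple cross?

turn right 72°, forward 8.3 m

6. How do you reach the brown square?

turn right 55°, forward 7.2 m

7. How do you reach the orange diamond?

turn right 82°, forward 8.7 m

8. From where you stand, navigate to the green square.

turn right 134°, forward 4.5 m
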